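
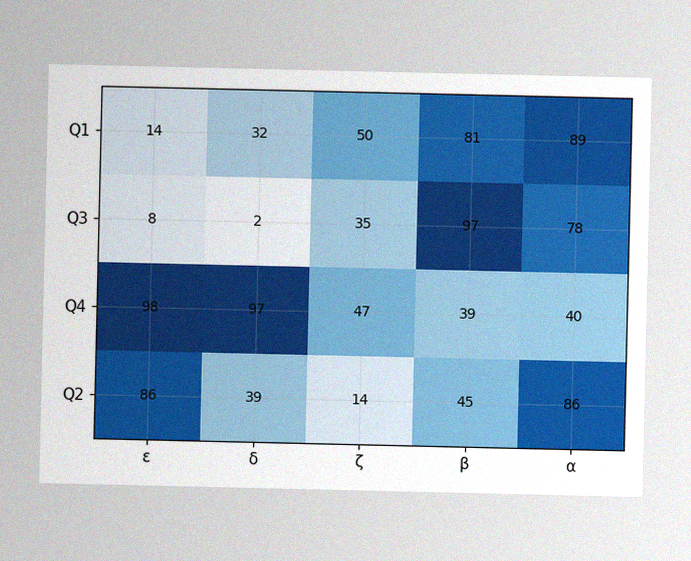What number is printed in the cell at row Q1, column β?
The image has some photo noise and uneven lighting. The (Q1, β) cell reads 81.

81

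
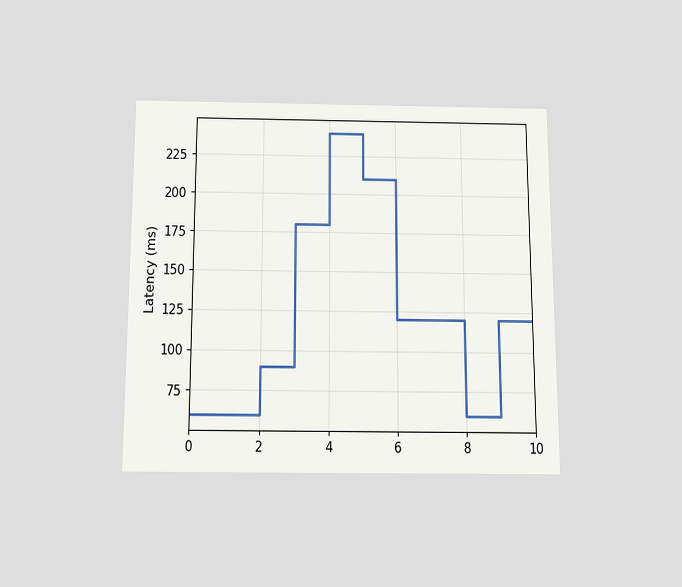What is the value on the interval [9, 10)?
120ms

The chart is viewed slightly from below. On [9, 10) the step sits at 120ms.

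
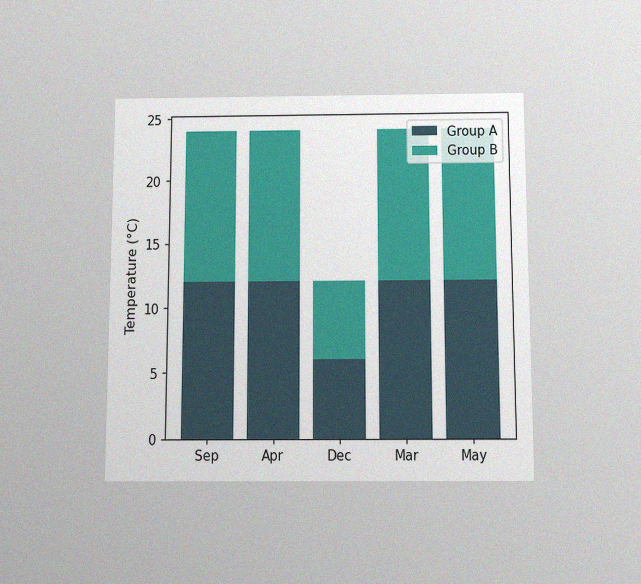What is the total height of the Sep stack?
The chart is viewed slightly from below, with some photo noise. The Sep stack's top reaches 24°C on the y-axis.

24°C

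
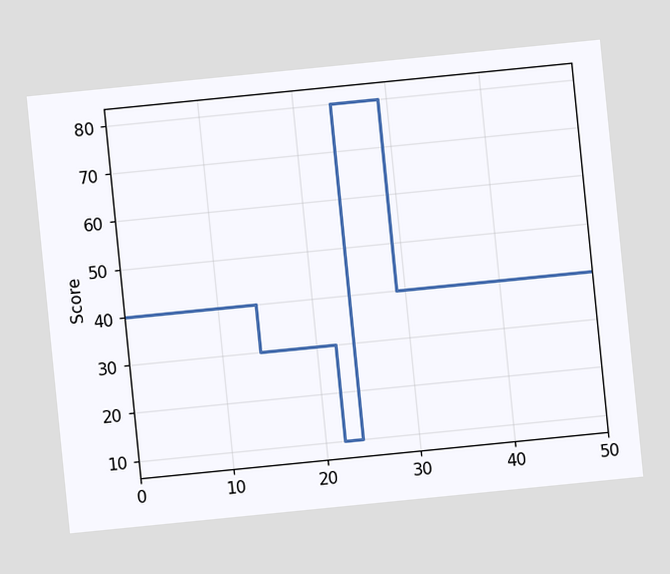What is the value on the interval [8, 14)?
The chart is tilted about 6° counter-clockwise. On [8, 14) the step sits at 40.

40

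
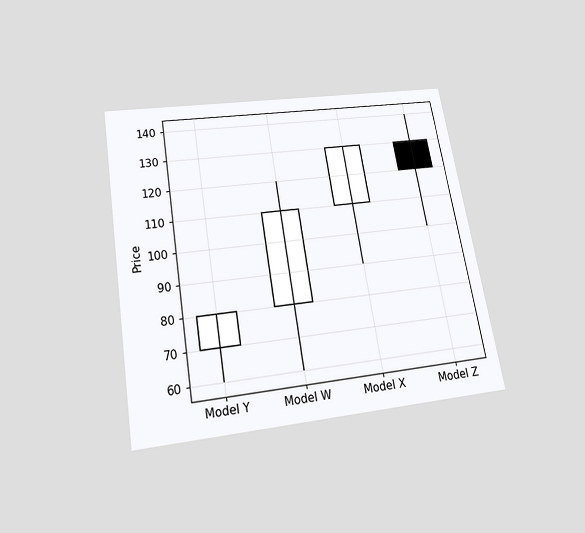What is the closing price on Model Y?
The chart is tilted about 9° counter-clockwise and viewed slightly from below. The Model Y candle closes at 80.

80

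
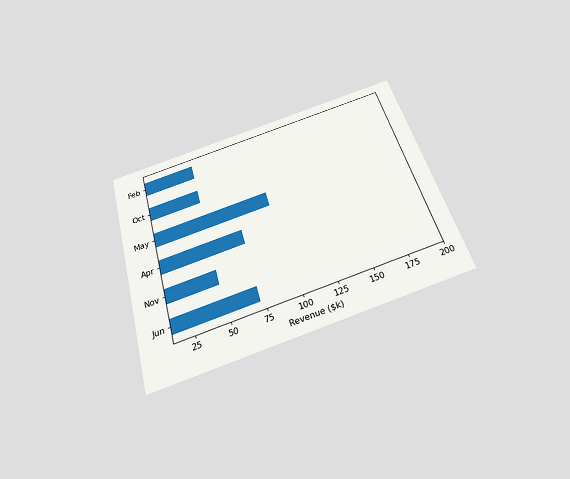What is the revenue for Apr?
The chart is tilted about 16° counter-clockwise and viewed slightly from below. Reading along the chart's x-axis, the Apr bar reaches $72k.

$72k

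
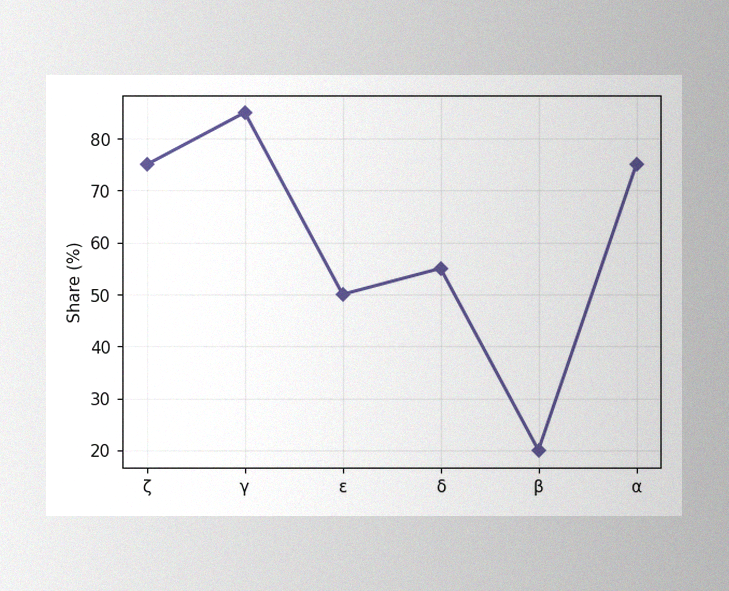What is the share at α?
75%

The image has some photo noise and uneven lighting. At α, the line is at 75%.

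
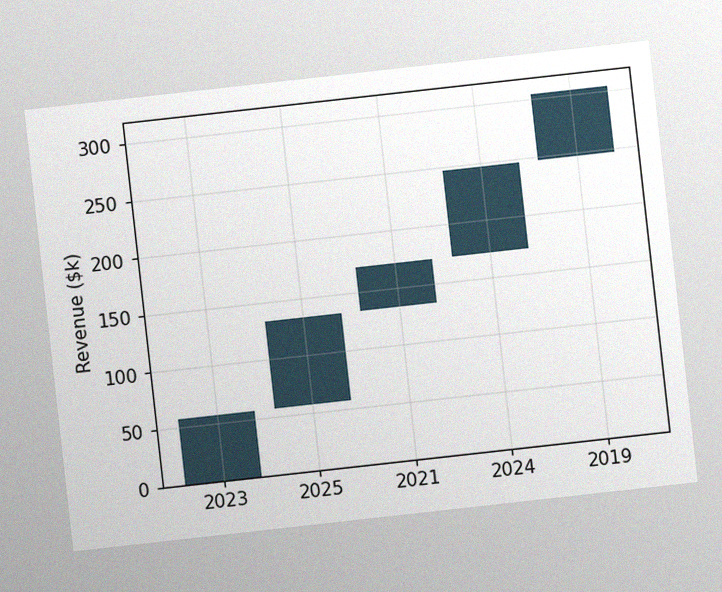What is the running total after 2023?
The chart is tilted about 6° counter-clockwise, with some photo noise. After 2023 the running total reaches $57k.

$57k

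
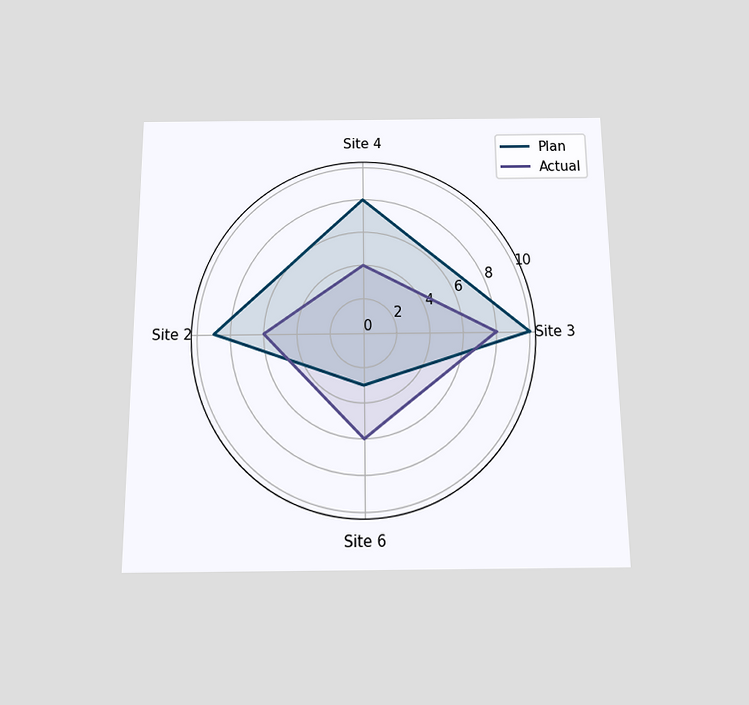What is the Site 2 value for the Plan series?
The chart is viewed slightly from below. On the Site 2 axis, Plan reaches 9.

9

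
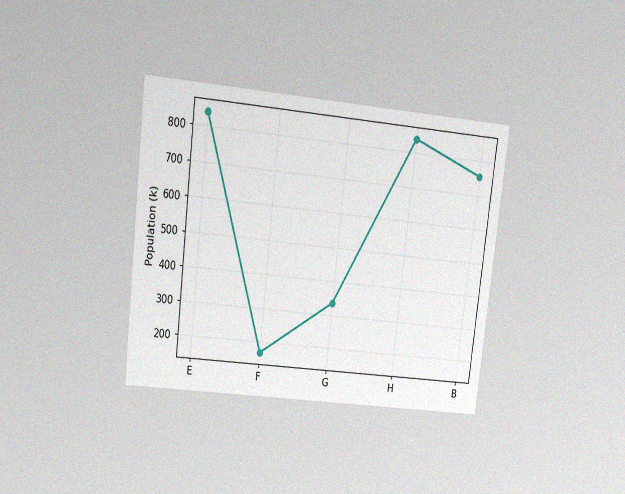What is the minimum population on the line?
168k

The chart is tilted about 7° clockwise and viewed at a slight angle, with some photo noise. The lowest point is at F, and reading across to the y-axis gives 168k.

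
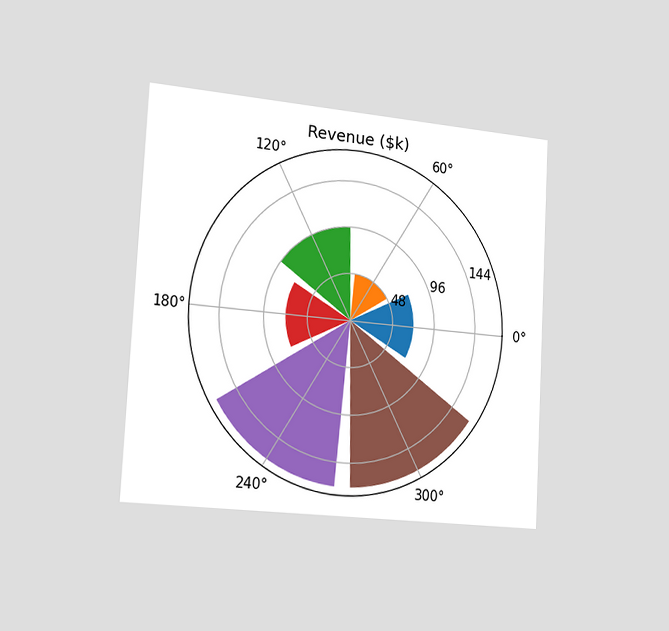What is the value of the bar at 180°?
$72k

The chart is tilted about 3° clockwise and viewed slightly from the left. The bar at 180° reaches $72k on the radial axis.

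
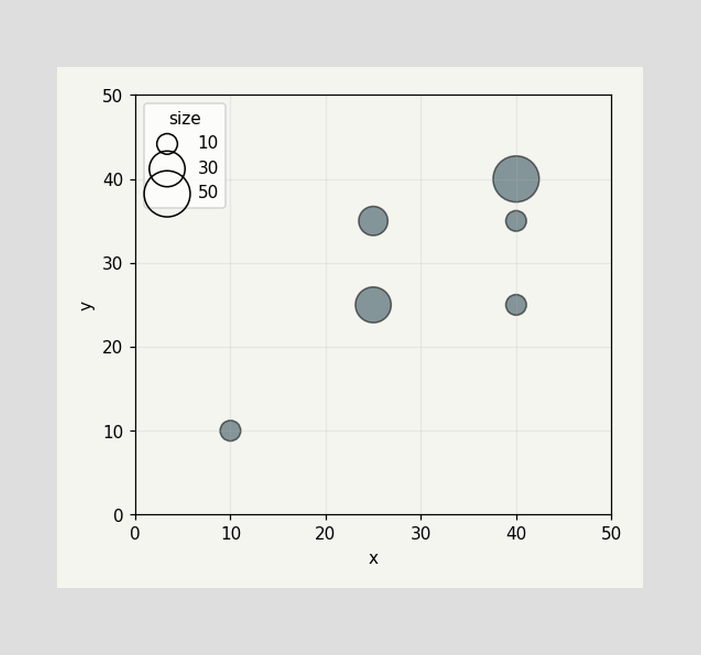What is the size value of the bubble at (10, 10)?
Matching the bubble at (10, 10) against the size legend gives 10.

10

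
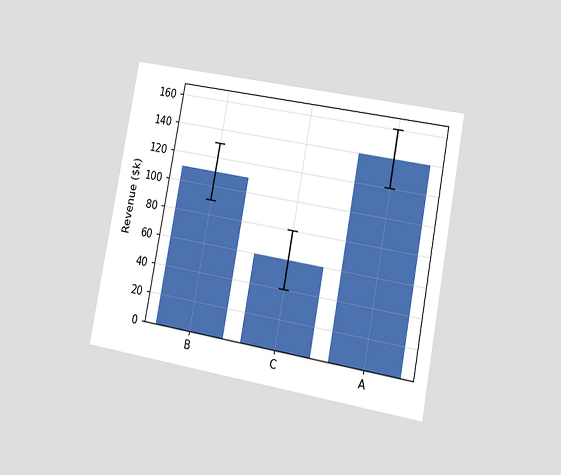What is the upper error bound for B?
$130k

The chart is tilted about 11° clockwise and viewed slightly from the right. The B bar's upper whisker reaches $130k.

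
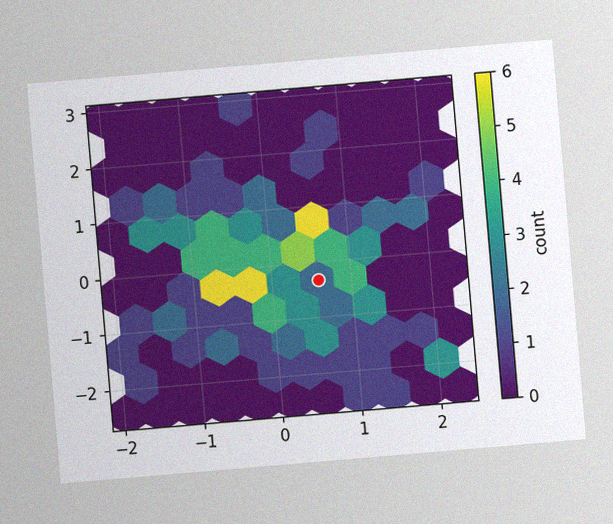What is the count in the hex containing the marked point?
The chart is tilted about 5° counter-clockwise, with some photo noise. The marked hex reads 2 on the colorbar.

2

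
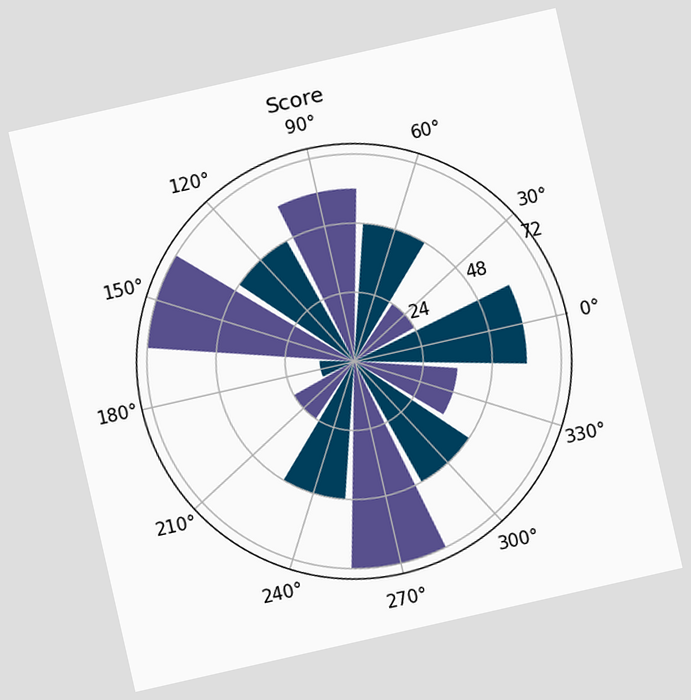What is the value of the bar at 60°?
48

The chart is tilted about 13° counter-clockwise. The bar at 60° reaches 48 on the radial axis.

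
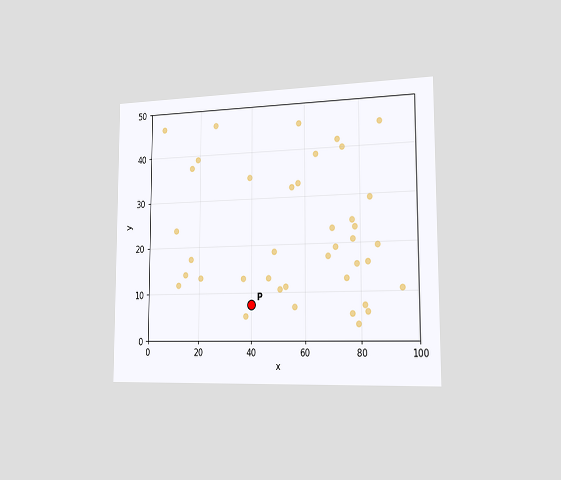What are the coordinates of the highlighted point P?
The chart is viewed slightly from the right. Following the gridlines from P to each axis, P sits at (40, 7.5).

(40, 7.5)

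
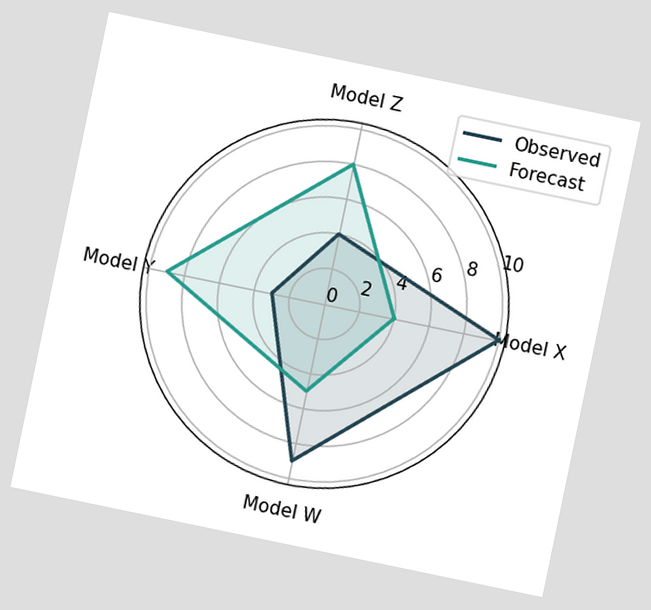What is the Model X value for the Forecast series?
4

The chart is tilted about 12° clockwise. On the Model X axis, Forecast reaches 4.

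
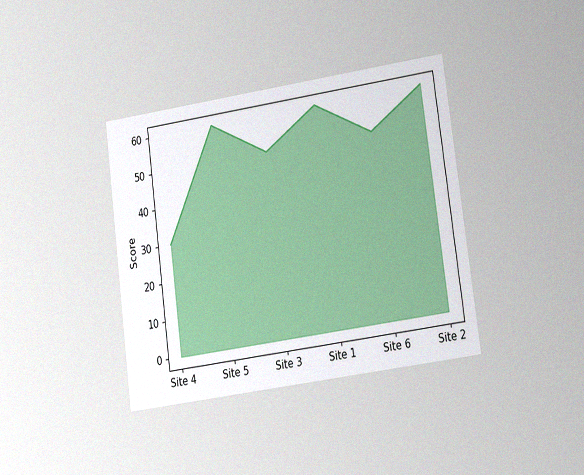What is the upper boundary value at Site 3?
The chart is tilted about 8° counter-clockwise and viewed slightly from the right, with some photo noise. At Site 3 the upper boundary is at 50.

50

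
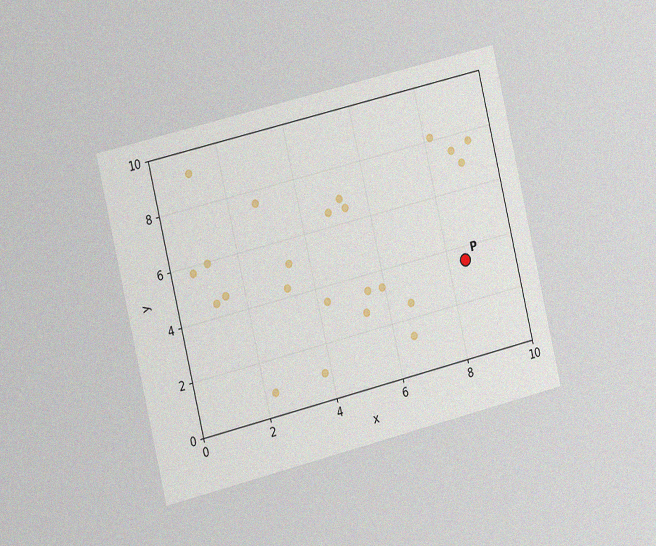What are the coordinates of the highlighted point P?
The chart is tilted about 14° counter-clockwise and viewed slightly from the left, with some photo noise. Following the gridlines from P to each axis, P sits at (8.5, 3.5).

(8.5, 3.5)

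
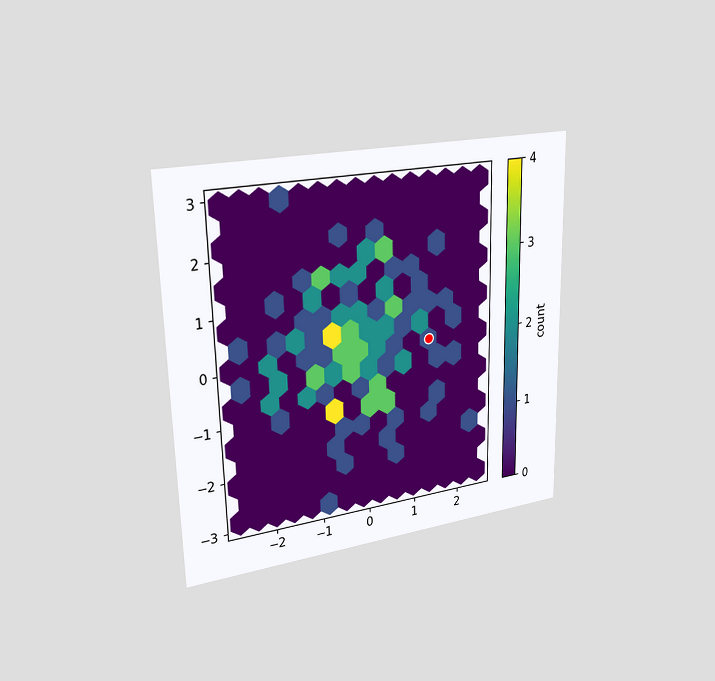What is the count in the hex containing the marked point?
1

The chart is viewed slightly from the left. The marked hex reads 1 on the colorbar.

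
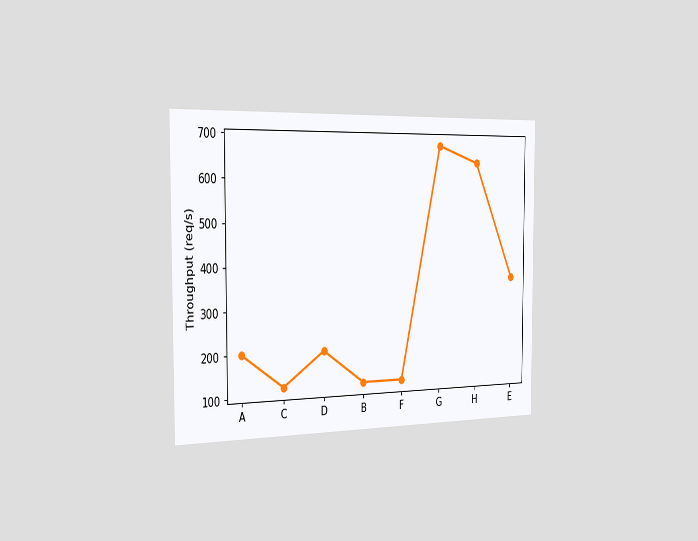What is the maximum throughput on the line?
The chart is viewed slightly from the left. The highest point is at G, and reading across to the y-axis gives 680req/s.

680req/s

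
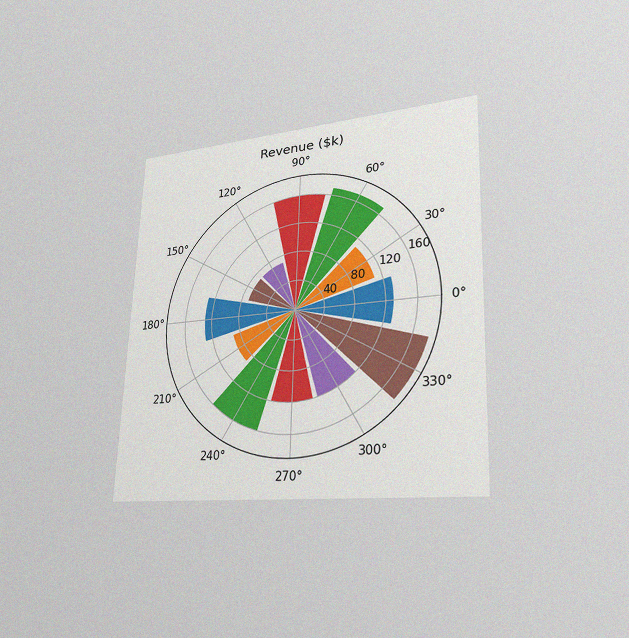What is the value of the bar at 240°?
The chart is tilted about 2° clockwise and viewed slightly from the right, with some photo noise. The bar at 240° reaches $160k on the radial axis.

$160k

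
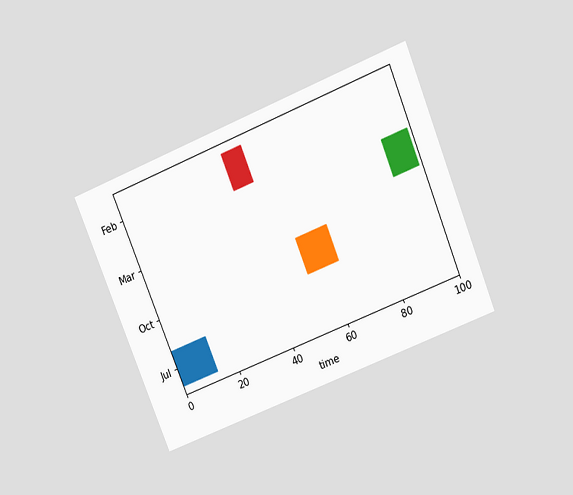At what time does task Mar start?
The chart is tilted about 22° counter-clockwise and viewed slightly from above. The Mar bar begins at t=90.

90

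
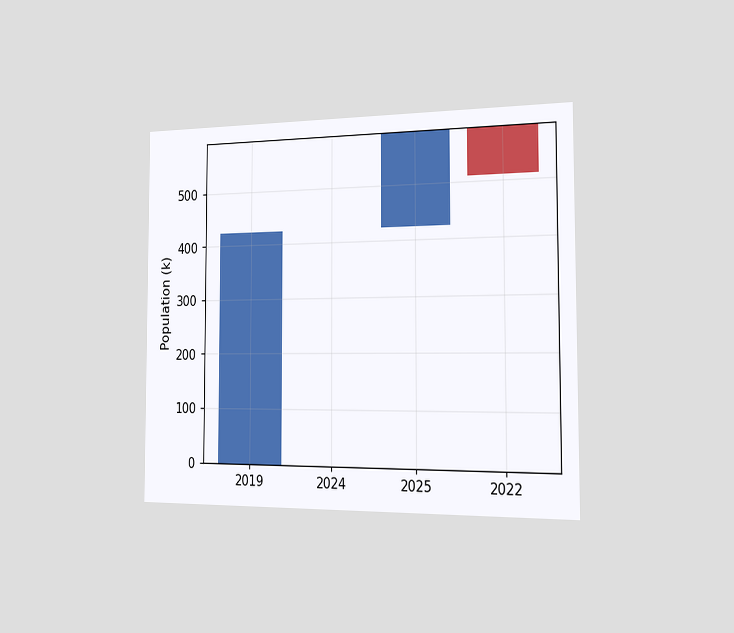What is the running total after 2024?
The chart is viewed slightly from the right. After 2024 the running total reaches 425k.

425k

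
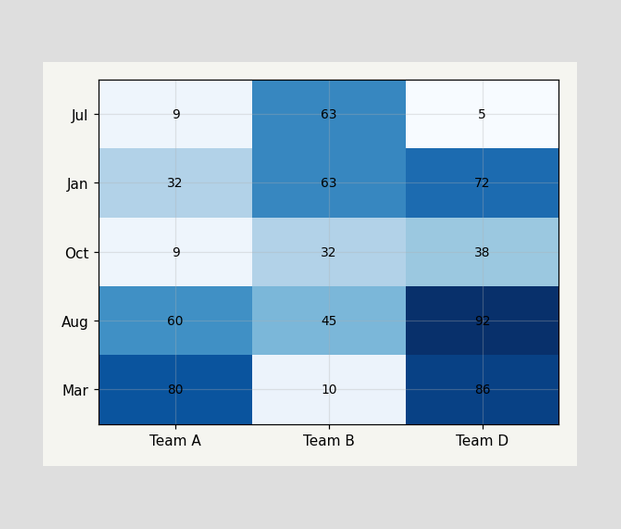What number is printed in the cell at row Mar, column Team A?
The (Mar, Team A) cell reads 80.

80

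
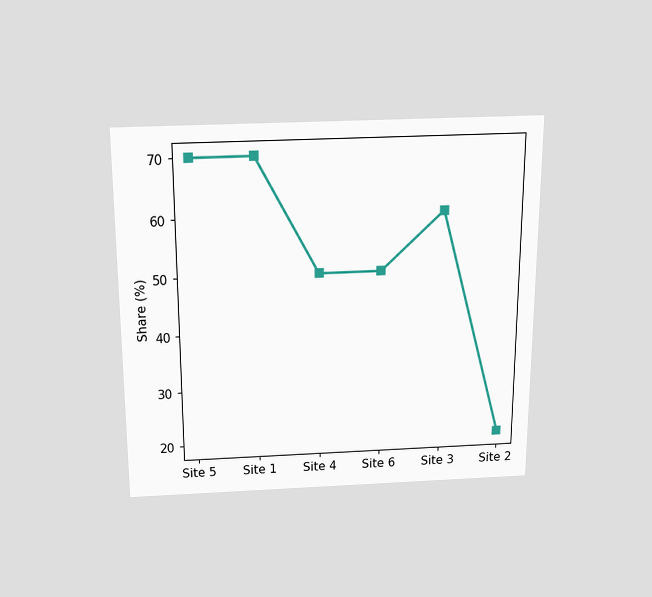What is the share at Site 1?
70%

The chart is viewed slightly from above. At Site 1, the line is at 70%.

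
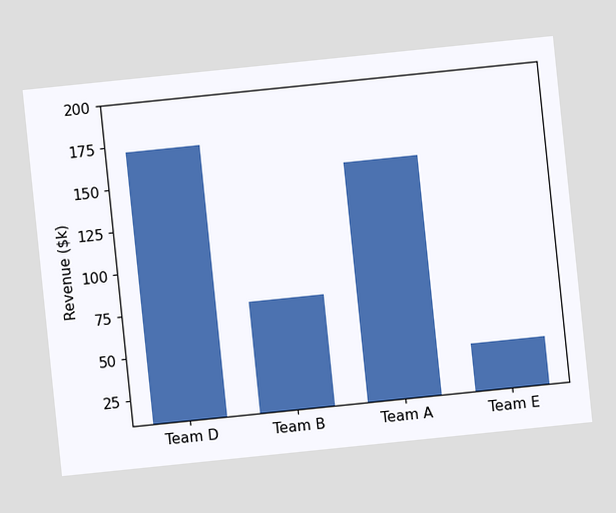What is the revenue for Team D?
The chart is tilted about 6° counter-clockwise. Reading along the chart's y-axis, the Team D bar reaches $171k.

$171k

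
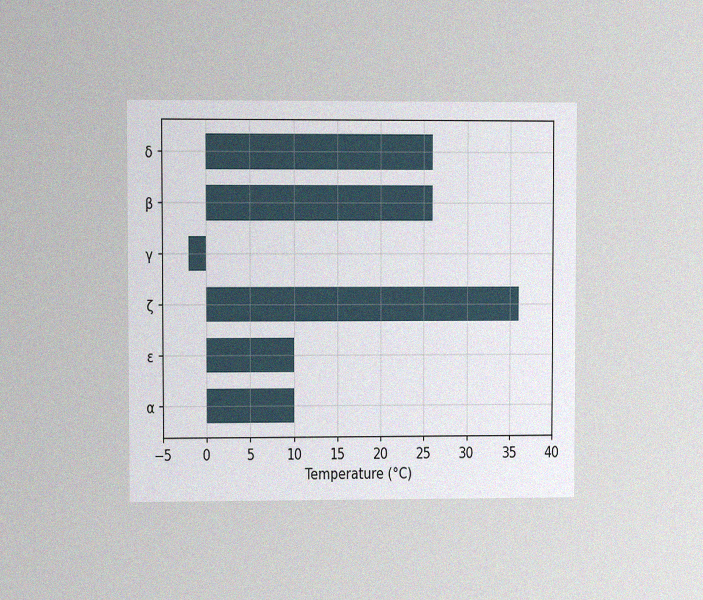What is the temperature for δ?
26°C

The chart is viewed at a slight angle, with some photo noise. Reading along the chart's x-axis, the δ bar reaches 26°C.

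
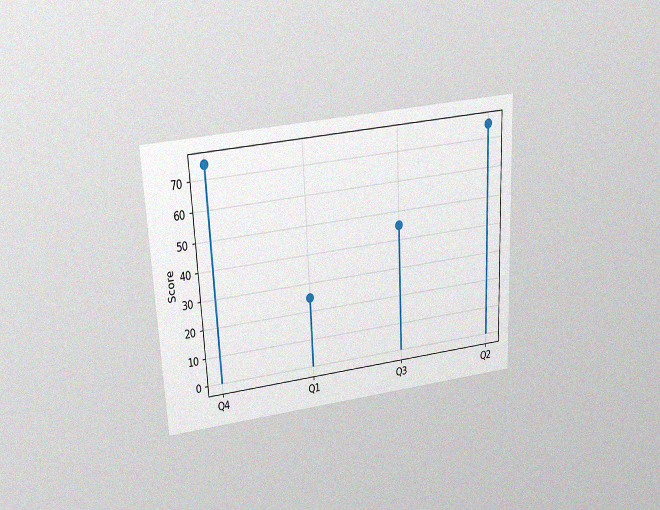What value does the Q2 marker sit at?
75

The chart is tilted about 3° counter-clockwise and viewed slightly from above, with some photo noise. The Q2 marker sits at 75.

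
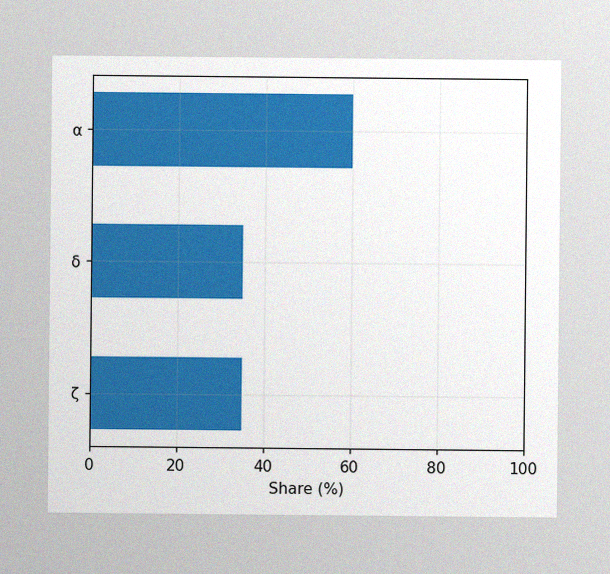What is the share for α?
The image has some photo noise and uneven lighting. Reading along the chart's x-axis, the α bar reaches 60%.

60%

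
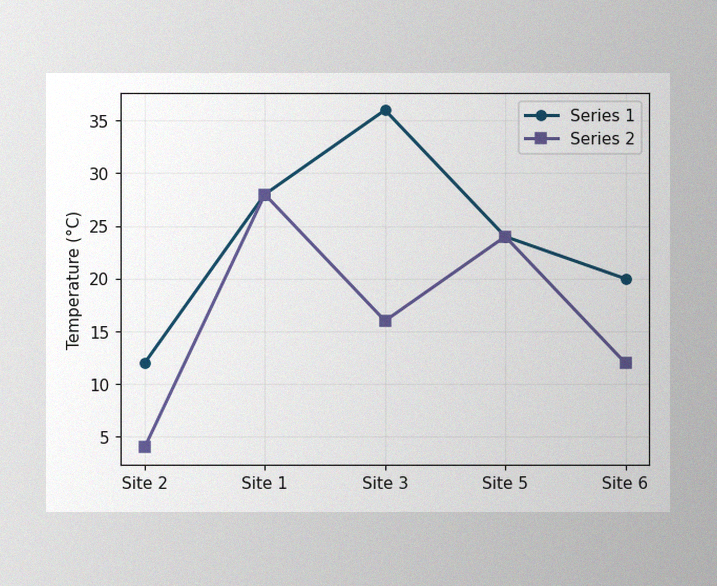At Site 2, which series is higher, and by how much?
Series 1, by 8°C

The image has some photo noise and uneven lighting. At Site 2, Series 1 sits above the other line by 8°C.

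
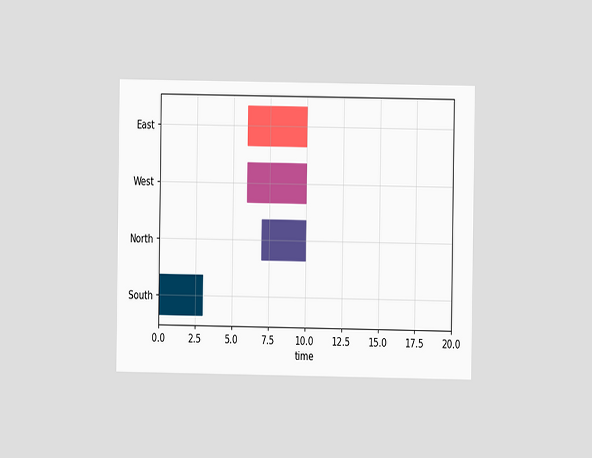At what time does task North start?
7

The chart is viewed at a slight angle. The North bar begins at t=7.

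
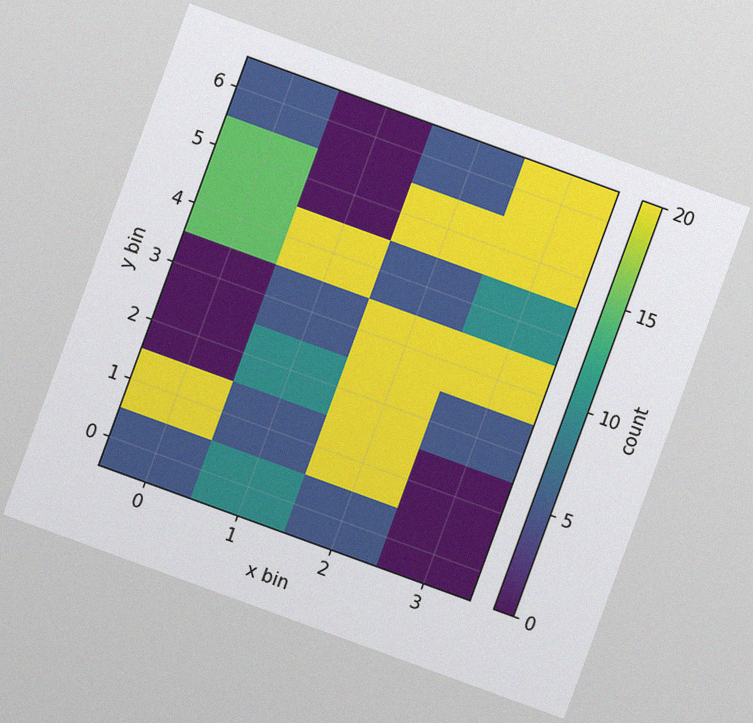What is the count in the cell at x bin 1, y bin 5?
0

The chart is tilted about 20° clockwise, with some photo noise. Matching the cell (1, 5) against the colorbar gives 0.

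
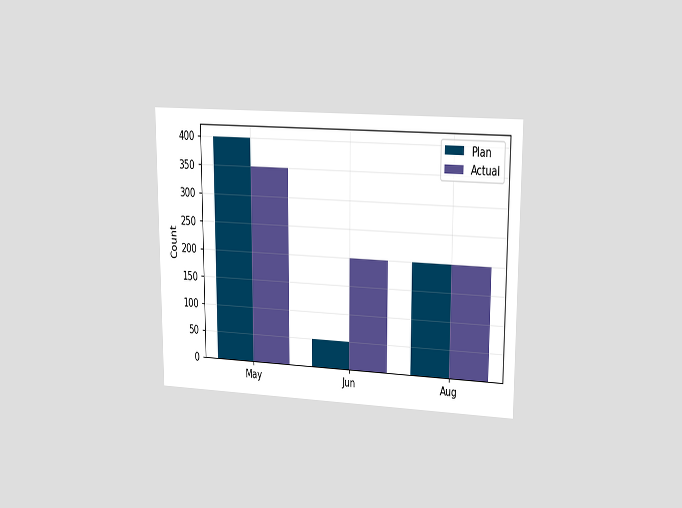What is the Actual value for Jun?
200

The chart is viewed at a slight angle. The Actual bar at Jun reaches 200 on the y-axis.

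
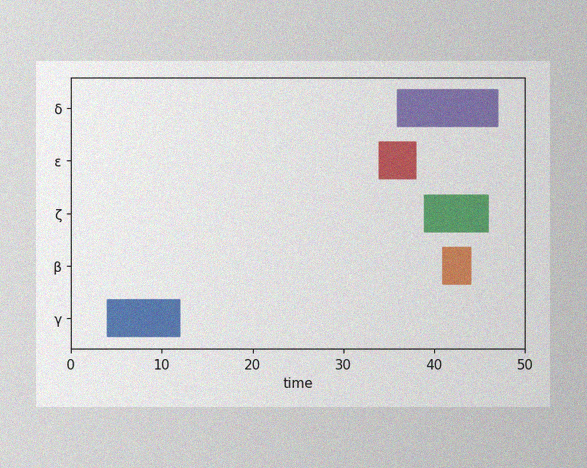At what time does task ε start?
The image has some photo noise and uneven lighting. The ε bar begins at t=34.

34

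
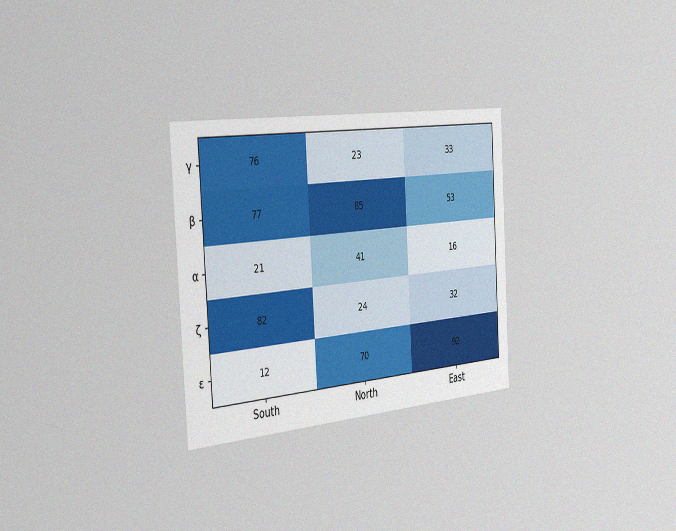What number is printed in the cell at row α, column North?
41

The chart is tilted about 3° counter-clockwise and viewed slightly from the left, with some photo noise. The (α, North) cell reads 41.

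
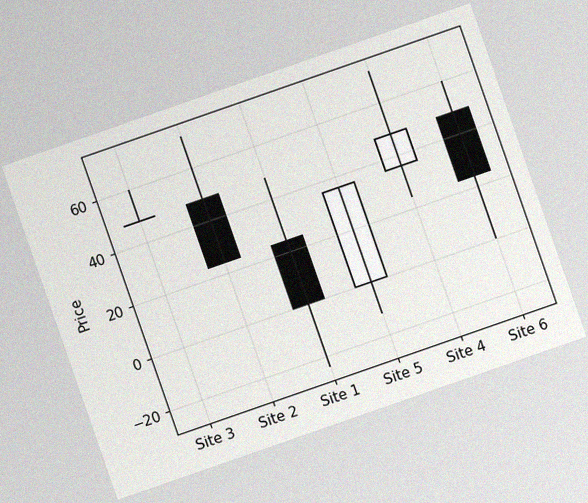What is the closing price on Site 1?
0

The chart is tilted about 19° counter-clockwise, with some photo noise. The Site 1 candle closes at 0.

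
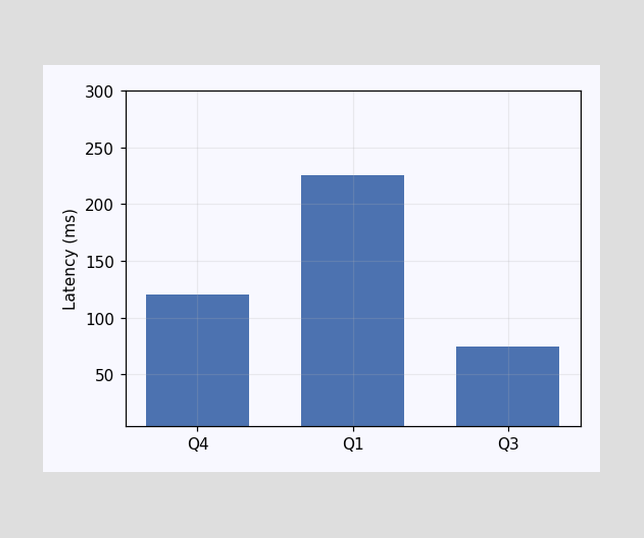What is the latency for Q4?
120ms

Reading along the chart's y-axis, the Q4 bar reaches 120ms.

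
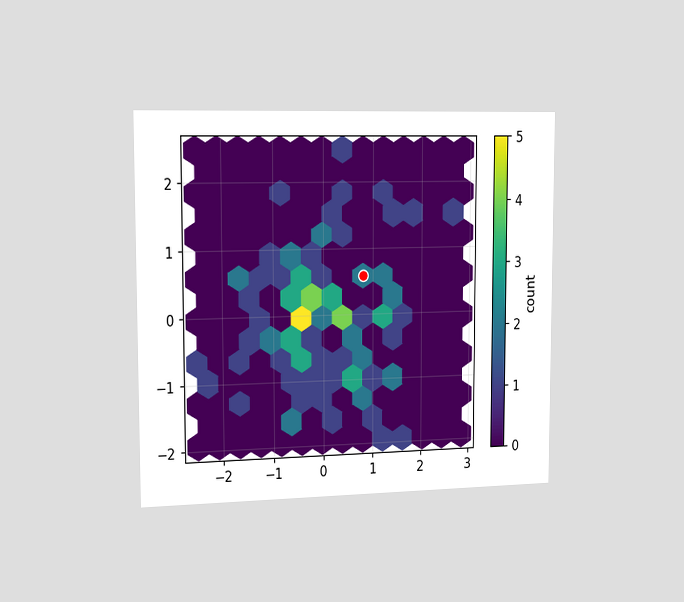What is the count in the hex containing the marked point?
2

The chart is viewed slightly from the left. The marked hex reads 2 on the colorbar.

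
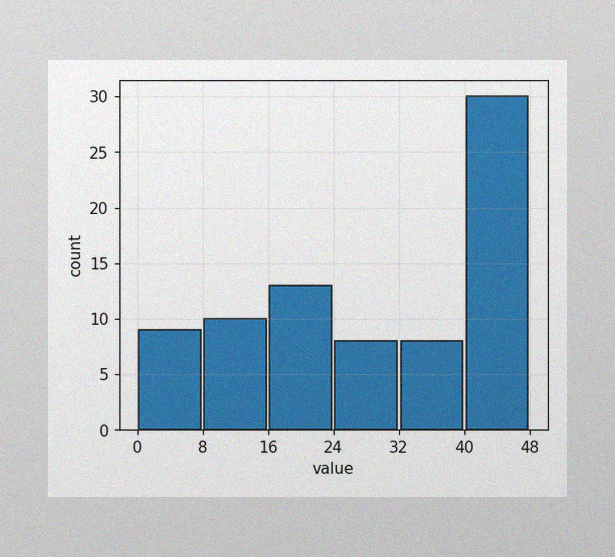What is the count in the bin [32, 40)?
The image has some photo noise and uneven lighting. The [32, 40) bin has height 8.

8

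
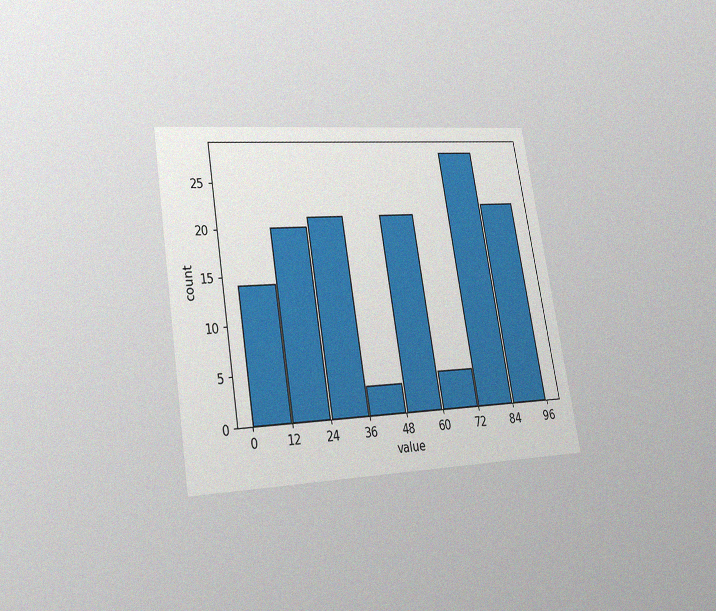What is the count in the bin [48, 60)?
The chart is tilted about 10° counter-clockwise and viewed at a slight angle, with some photo noise. The [48, 60) bin has height 21.

21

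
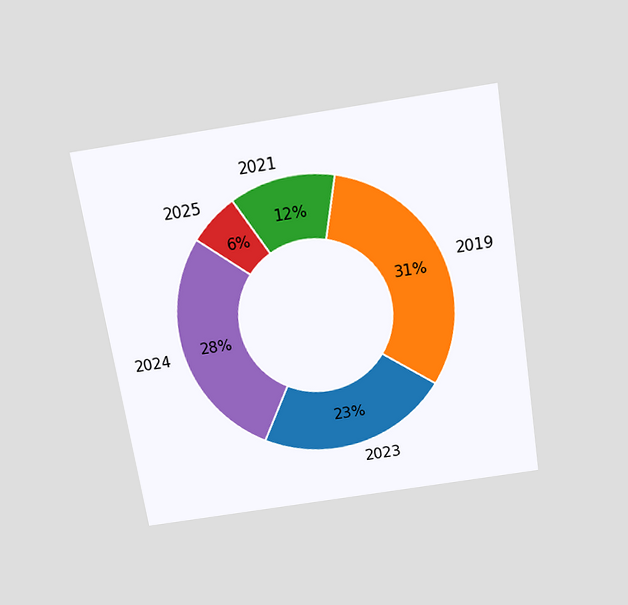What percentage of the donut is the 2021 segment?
The chart is tilted about 9° counter-clockwise and viewed slightly from above. The 2021 segment takes up 12% of the ring.

12%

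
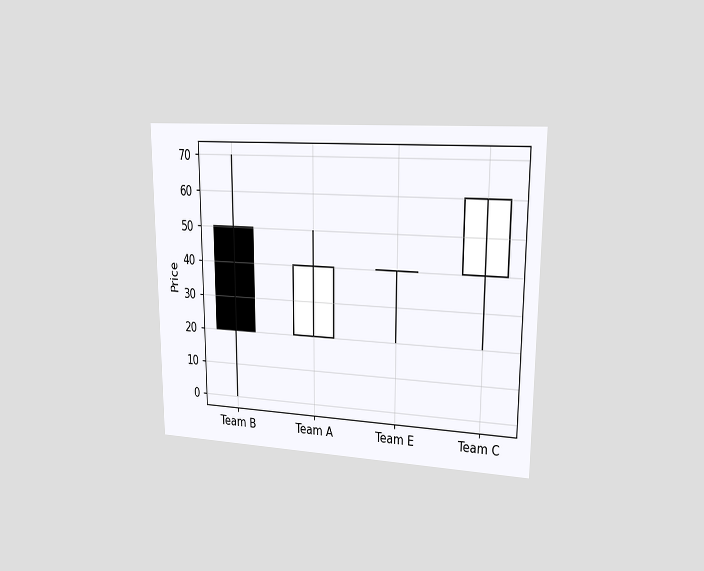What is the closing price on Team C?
The chart is viewed slightly from the right. The Team C candle closes at 60.

60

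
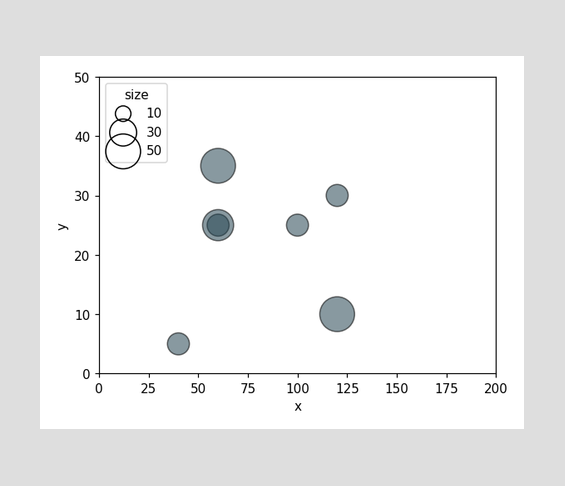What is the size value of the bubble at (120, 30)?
20

Matching the bubble at (120, 30) against the size legend gives 20.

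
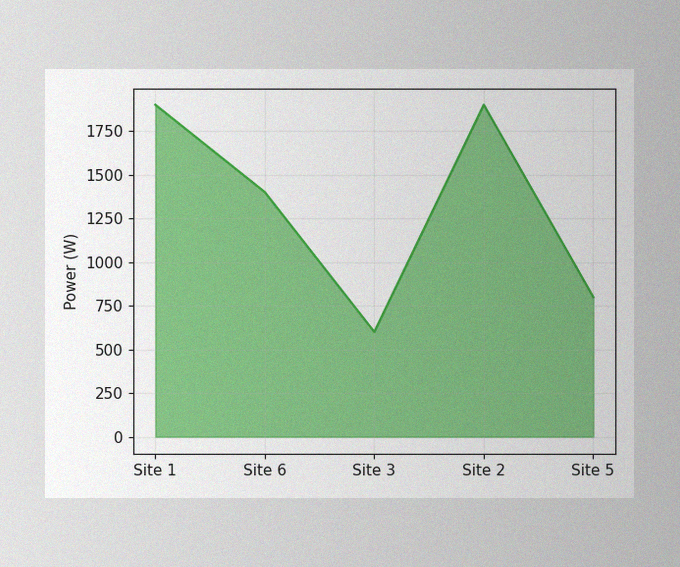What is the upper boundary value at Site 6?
1400W

The image has some photo noise and uneven lighting. At Site 6 the upper boundary is at 1400W.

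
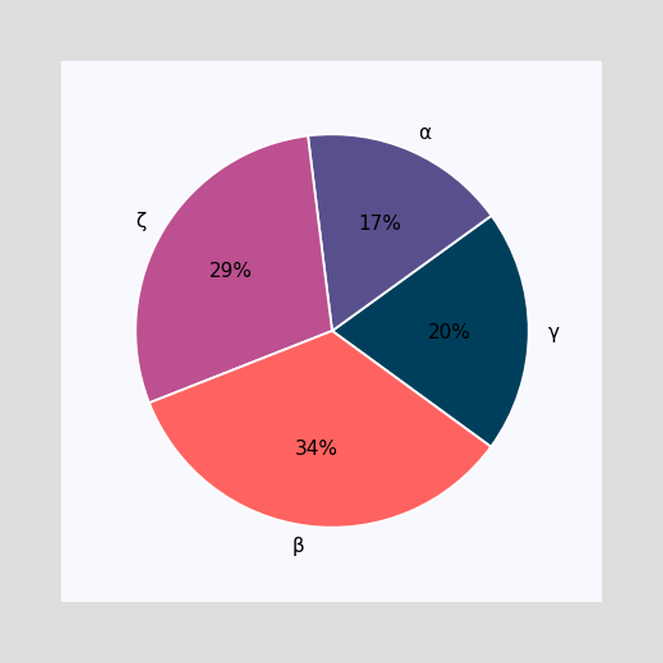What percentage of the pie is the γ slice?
The γ slice takes up 20% of the pie.

20%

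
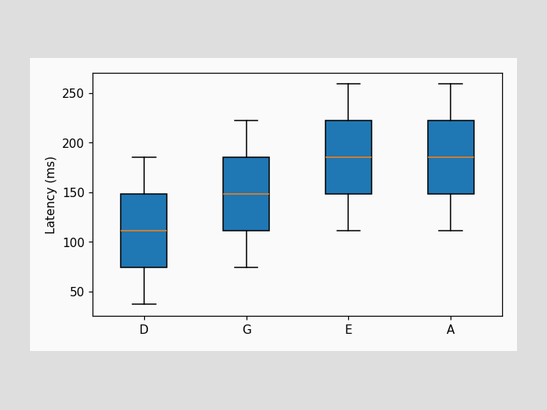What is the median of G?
148ms

The median line in the G box sits at 148ms.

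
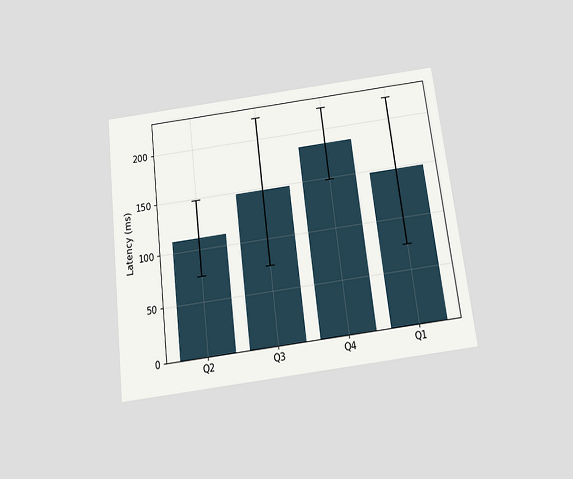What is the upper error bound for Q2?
The chart is tilted about 7° counter-clockwise and viewed slightly from below. The Q2 bar's upper whisker reaches 148ms.

148ms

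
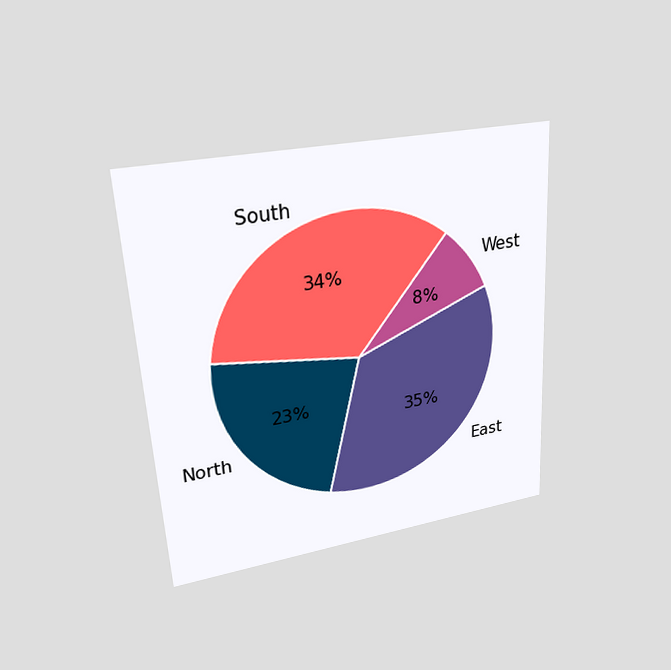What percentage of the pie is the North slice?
23%

The chart is tilted about 3° counter-clockwise and viewed at a slight angle. The North slice takes up 23% of the pie.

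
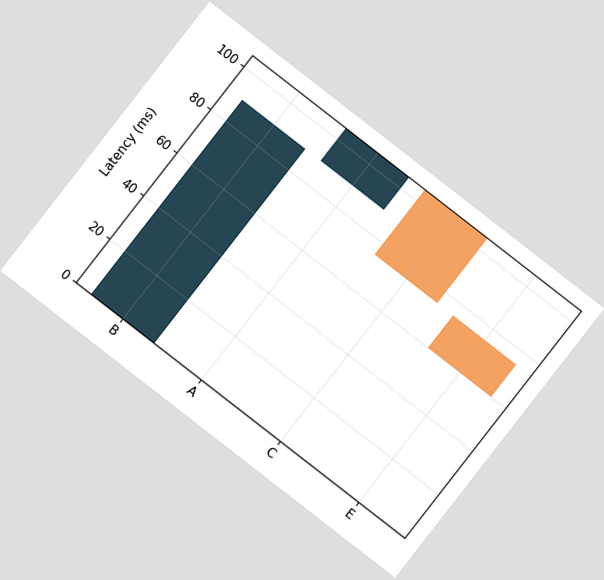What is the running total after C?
The chart is tilted about 38° clockwise. After C the running total reaches 75ms.

75ms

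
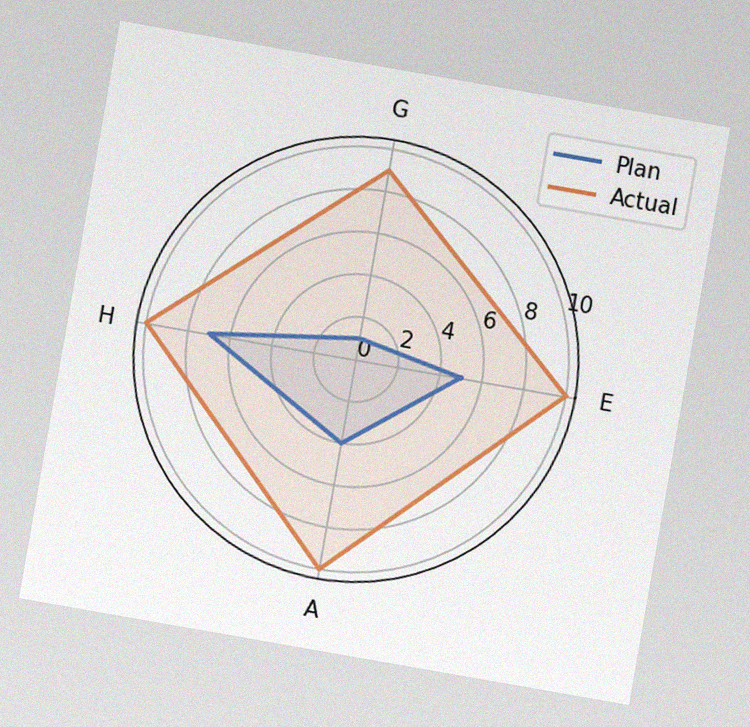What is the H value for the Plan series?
The chart is tilted about 10° clockwise, with some photo noise. On the H axis, Plan reaches 7.

7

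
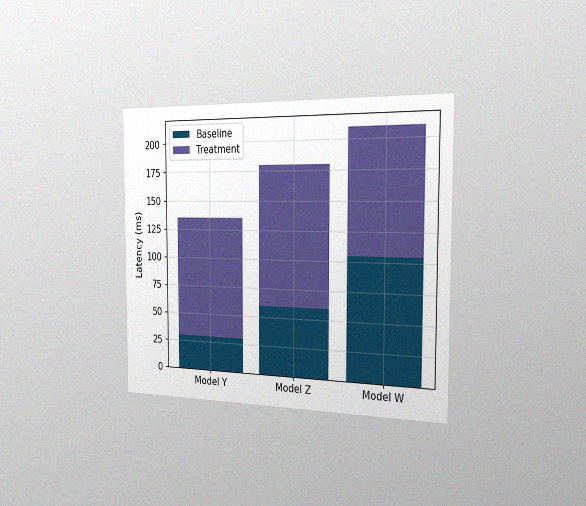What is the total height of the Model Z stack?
180ms

The chart is viewed slightly from the right, with some photo noise. The Model Z stack's top reaches 180ms on the y-axis.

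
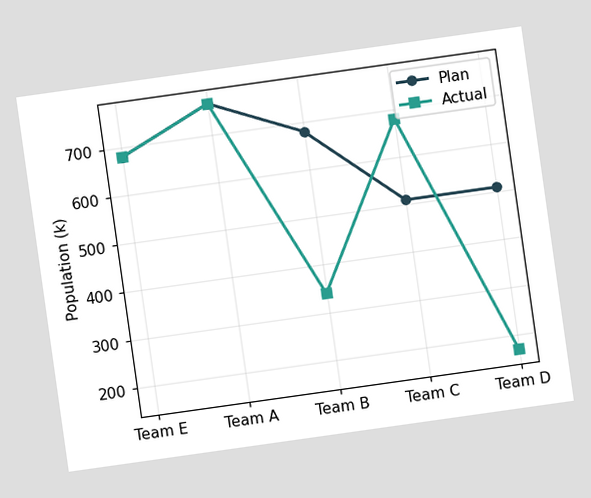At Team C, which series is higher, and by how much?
Actual, by 170k

The chart is tilted about 8° counter-clockwise. At Team C, Actual sits above the other line by 170k.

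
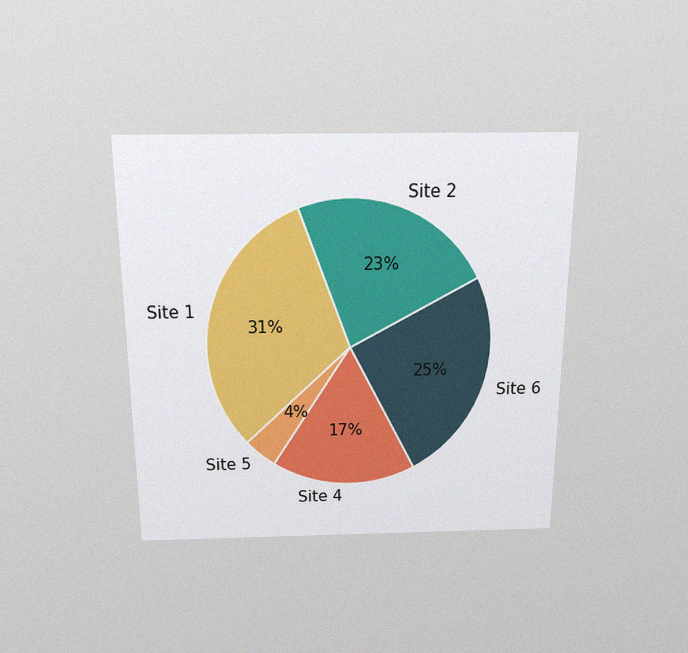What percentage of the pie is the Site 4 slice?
17%

The chart is viewed slightly from above, with some photo noise. The Site 4 slice takes up 17% of the pie.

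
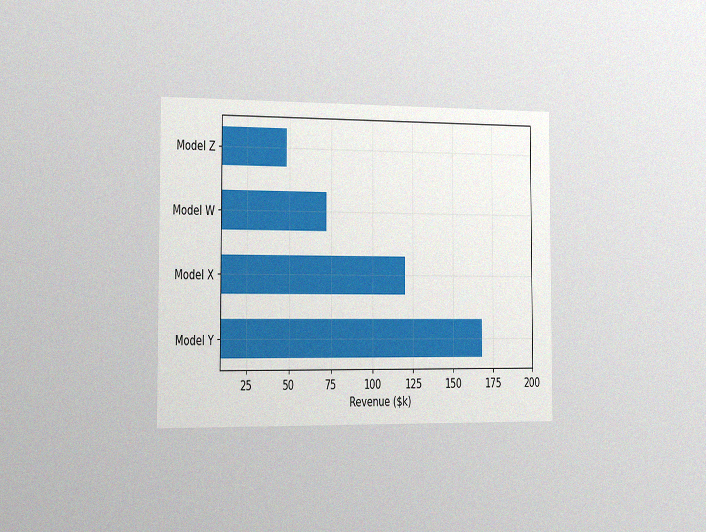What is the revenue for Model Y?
$168k

The chart is viewed slightly from the left, with some photo noise. Reading along the chart's x-axis, the Model Y bar reaches $168k.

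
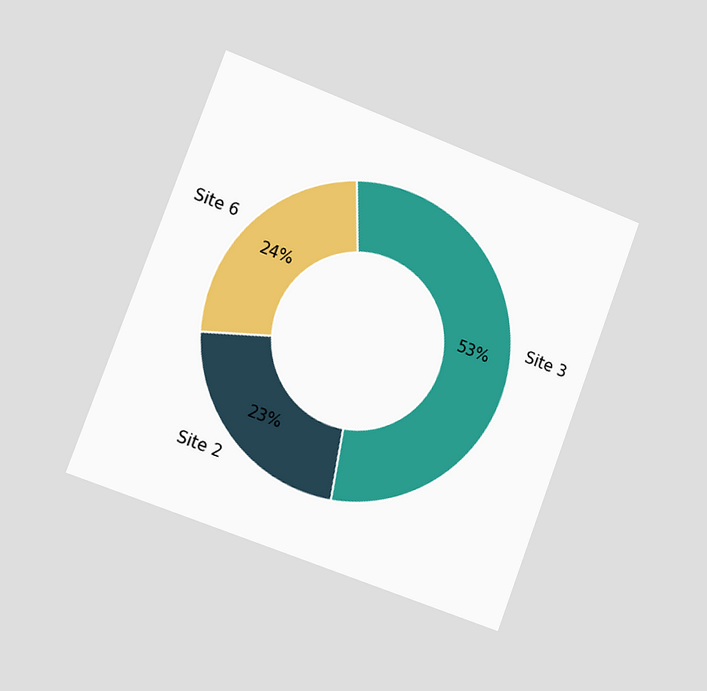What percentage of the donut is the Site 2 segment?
The chart is tilted about 21° clockwise and viewed slightly from the left. The Site 2 segment takes up 23% of the ring.

23%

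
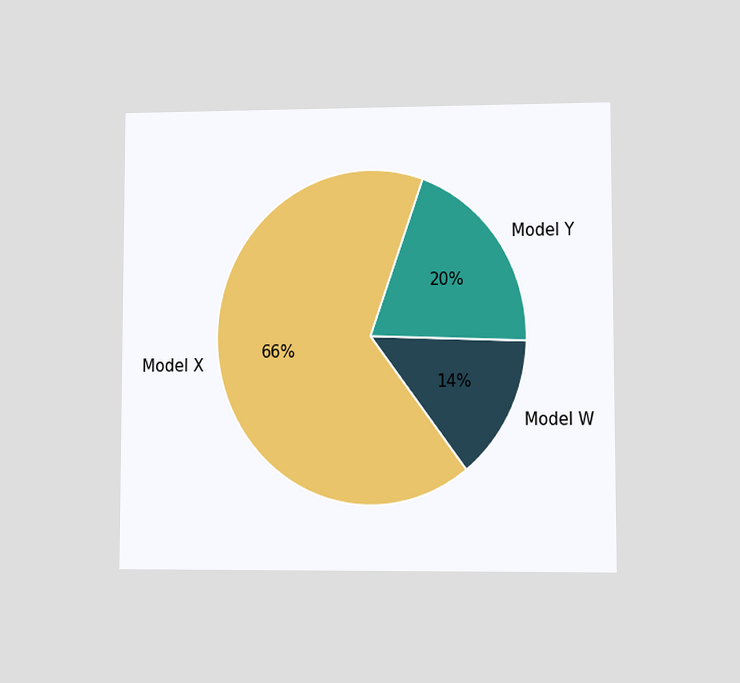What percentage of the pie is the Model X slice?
66%

The chart is viewed at a slight angle. The Model X slice takes up 66% of the pie.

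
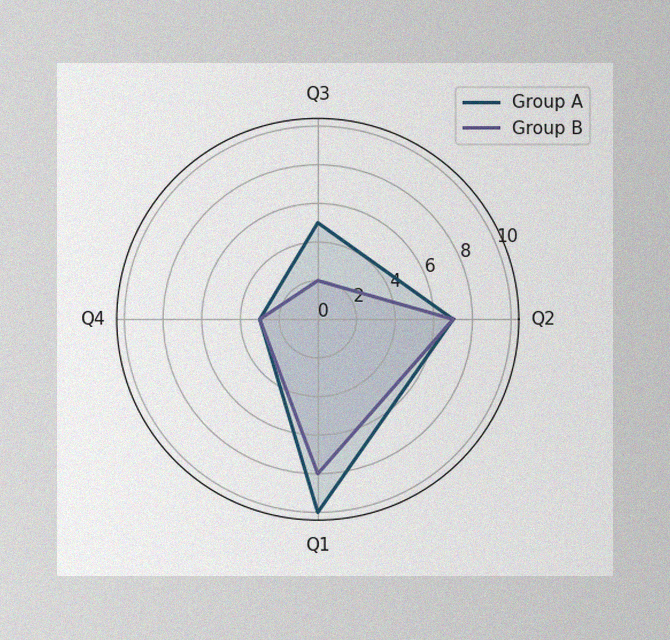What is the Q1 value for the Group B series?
The image has some photo noise and uneven lighting. On the Q1 axis, Group B reaches 8.

8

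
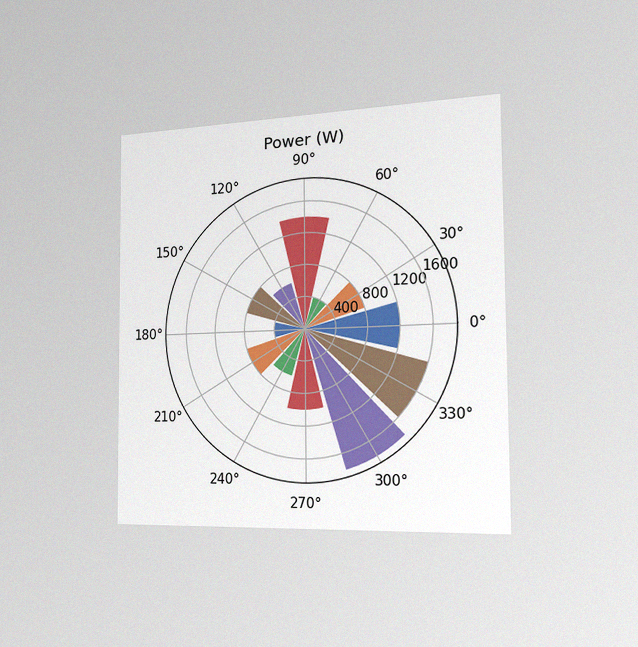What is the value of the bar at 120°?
600W

The chart is viewed slightly from the right, with some photo noise. The bar at 120° reaches 600W on the radial axis.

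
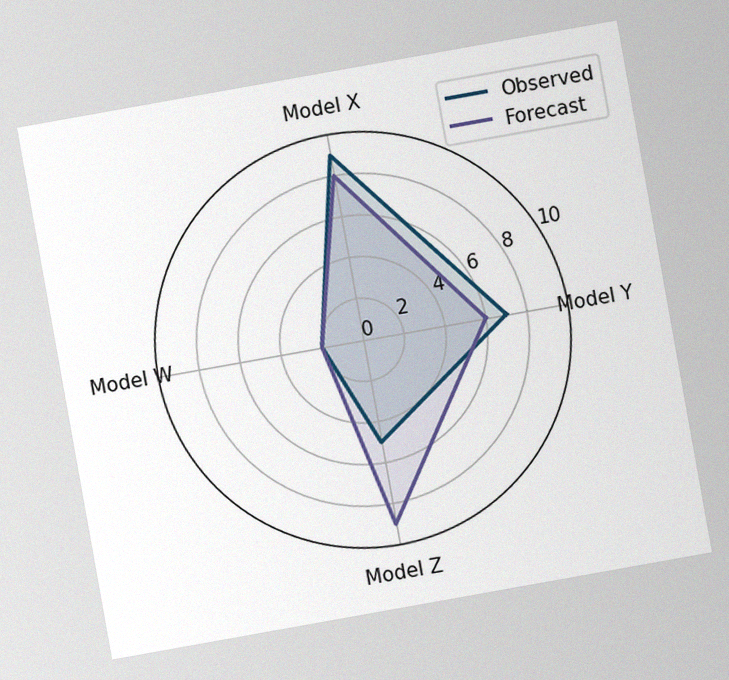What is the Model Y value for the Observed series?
7

The chart is tilted about 10° counter-clockwise, with some photo noise. On the Model Y axis, Observed reaches 7.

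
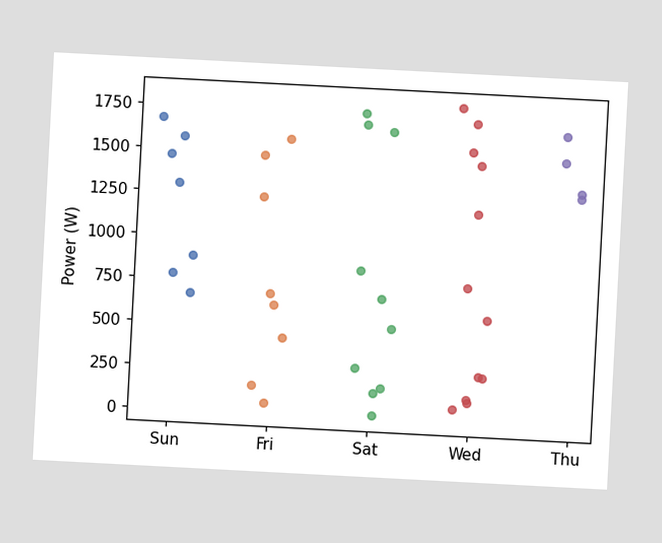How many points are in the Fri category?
8

The chart is tilted about 3° clockwise. Counting the markers in the Fri column gives 8.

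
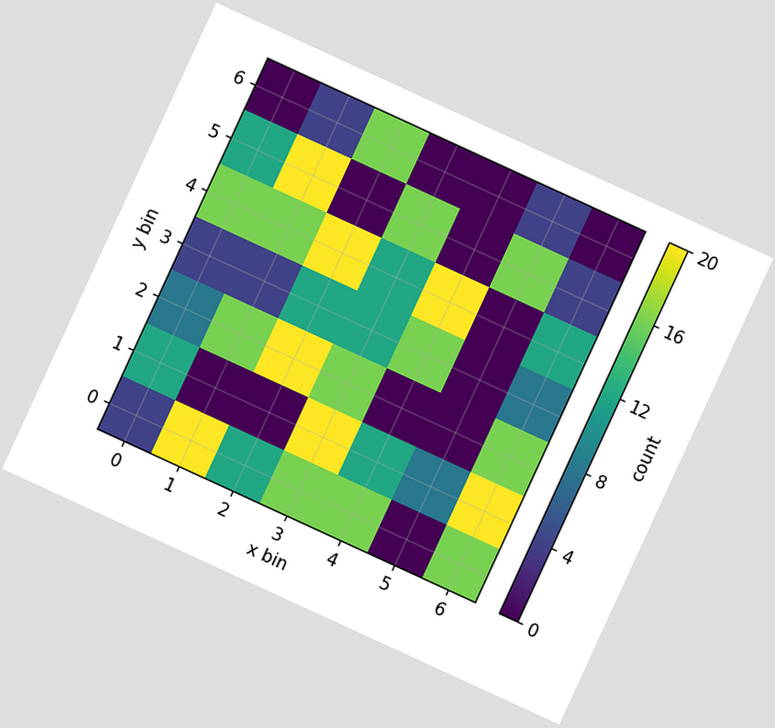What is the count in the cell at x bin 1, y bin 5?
20

The chart is tilted about 25° clockwise. Matching the cell (1, 5) against the colorbar gives 20.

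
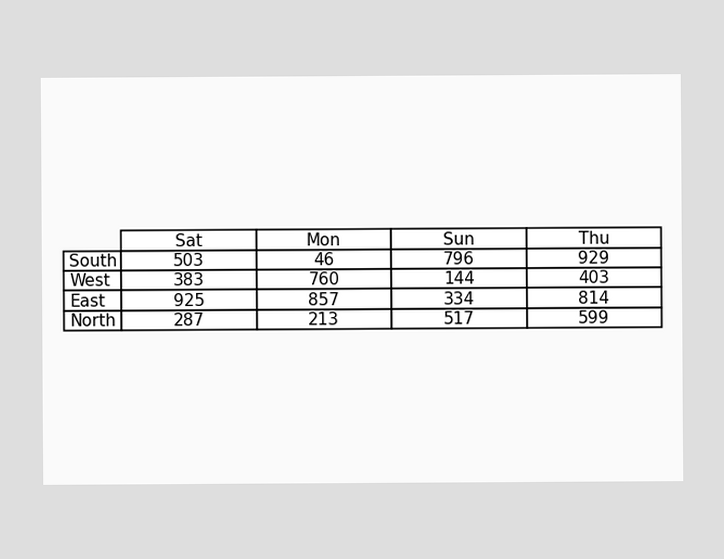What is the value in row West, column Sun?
144

The (West, Sun) cell reads 144.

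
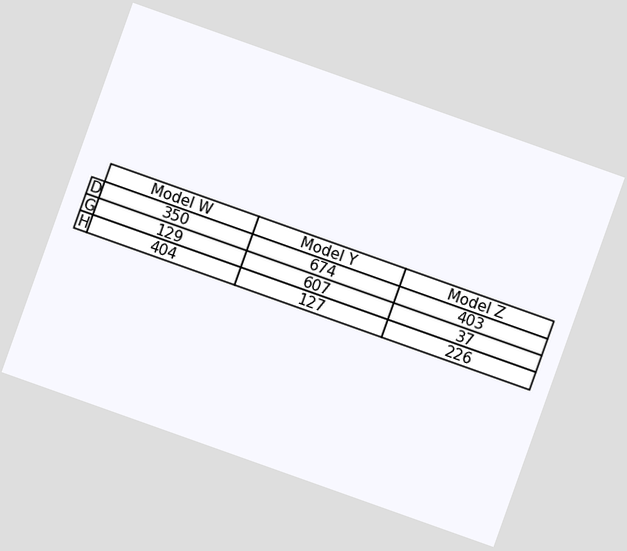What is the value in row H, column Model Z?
226

The chart is tilted about 20° clockwise. The (H, Model Z) cell reads 226.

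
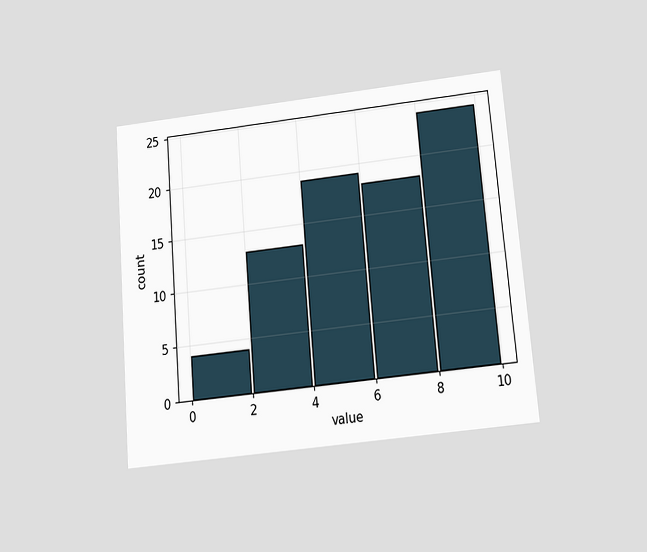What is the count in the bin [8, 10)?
24

The chart is tilted about 5° counter-clockwise and viewed slightly from below. The [8, 10) bin has height 24.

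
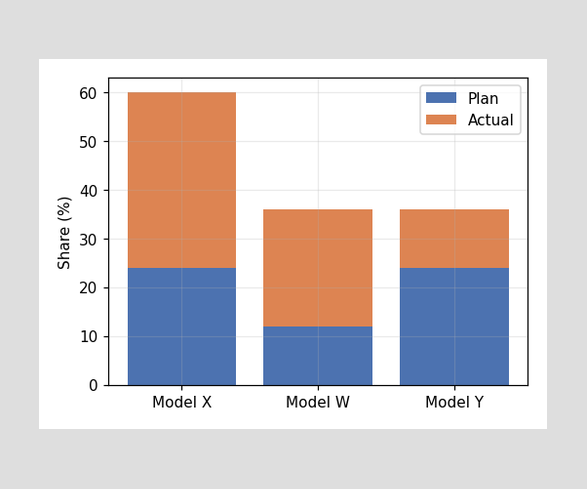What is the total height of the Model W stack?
The Model W stack's top reaches 36% on the y-axis.

36%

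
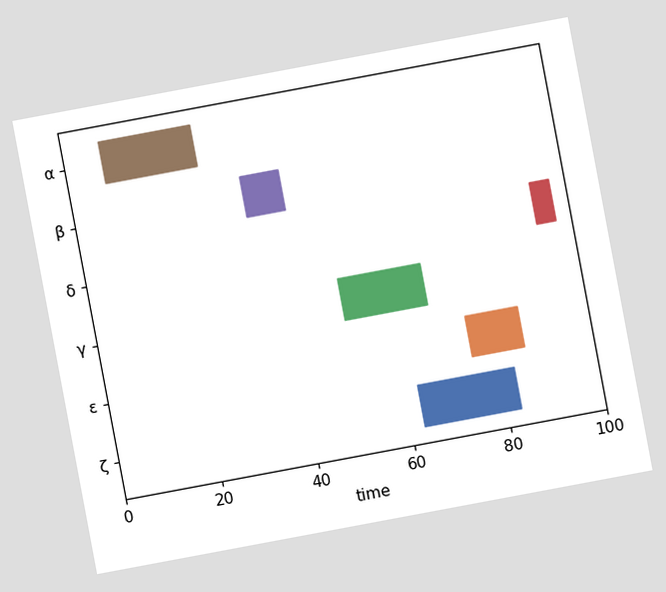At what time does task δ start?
93

The chart is tilted about 11° counter-clockwise. The δ bar begins at t=93.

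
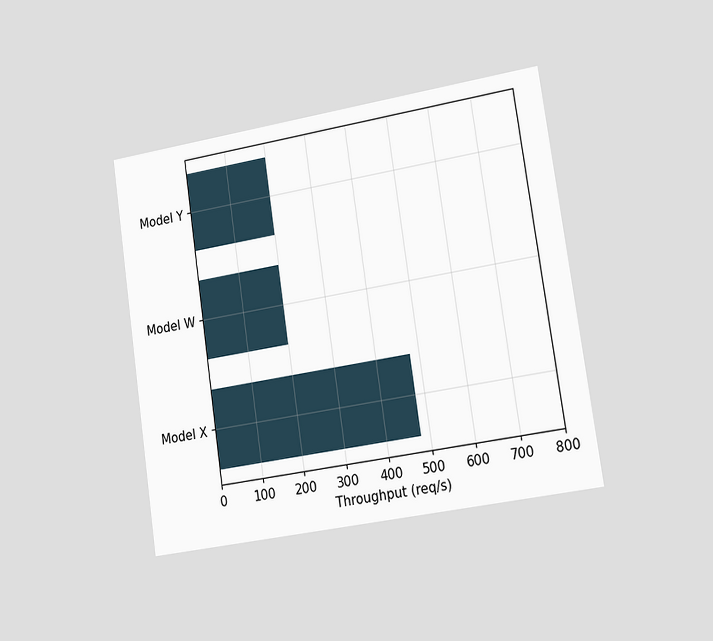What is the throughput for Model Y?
The chart is tilted about 8° counter-clockwise and viewed slightly from the right. Reading along the chart's x-axis, the Model Y bar reaches 200req/s.

200req/s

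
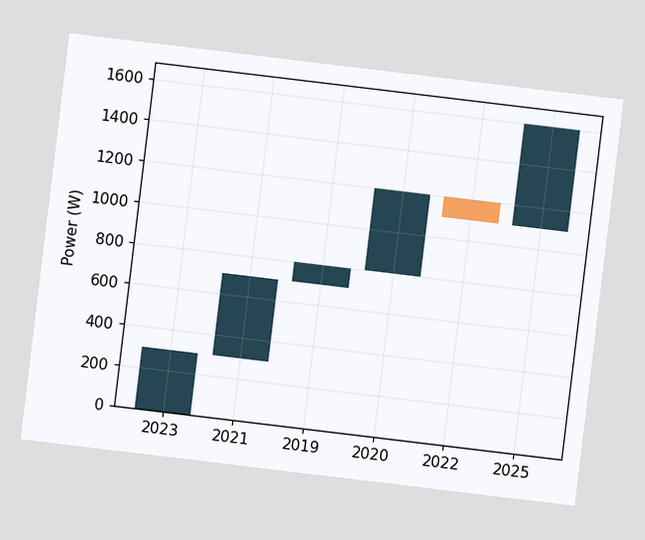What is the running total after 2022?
The chart is tilted about 7° clockwise. After 2022 the running total reaches 1100W.

1100W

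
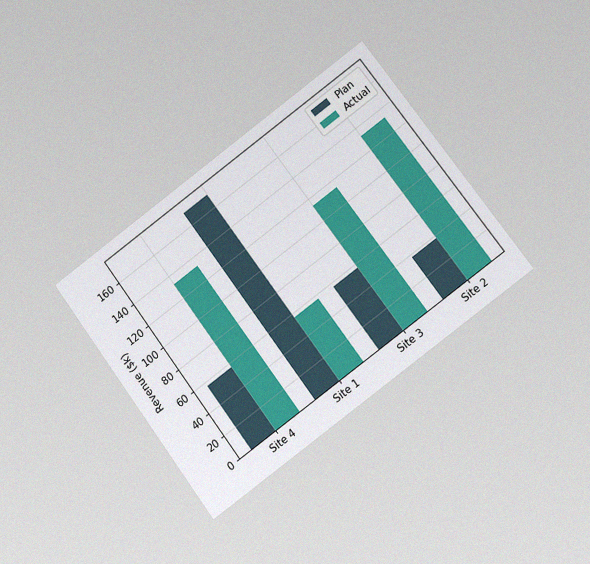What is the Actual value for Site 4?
The chart is tilted about 37° counter-clockwise and viewed at a slight angle, with some photo noise. The Actual bar at Site 4 reaches $133k on the y-axis.

$133k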